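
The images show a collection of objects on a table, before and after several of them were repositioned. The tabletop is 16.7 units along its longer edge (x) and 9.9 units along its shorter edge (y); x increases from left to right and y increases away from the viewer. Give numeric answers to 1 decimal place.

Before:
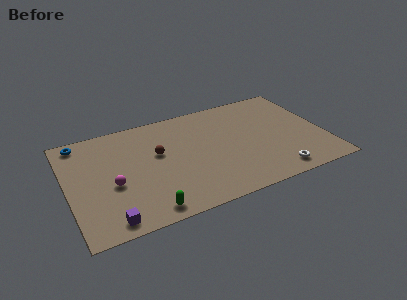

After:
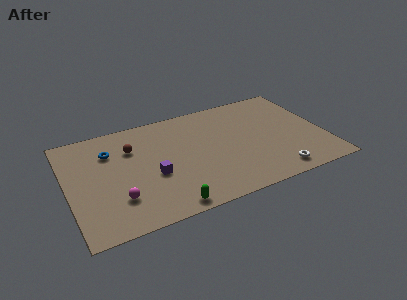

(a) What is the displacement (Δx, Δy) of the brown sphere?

(-1.6, 1.1)

The brown sphere was at about (5.9, 5.9) and moved to about (4.3, 7.0).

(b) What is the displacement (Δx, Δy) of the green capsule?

(1.3, -0.2)

The green capsule was at about (4.7, 1.1) and moved to about (6.0, 0.9).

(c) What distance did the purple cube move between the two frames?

4.2

From (2.3, 1.1) to (5.4, 4.0), the purple cube covered √(3.1² + 2.9²) ≈ 4.2 units.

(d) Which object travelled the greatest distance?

the purple cube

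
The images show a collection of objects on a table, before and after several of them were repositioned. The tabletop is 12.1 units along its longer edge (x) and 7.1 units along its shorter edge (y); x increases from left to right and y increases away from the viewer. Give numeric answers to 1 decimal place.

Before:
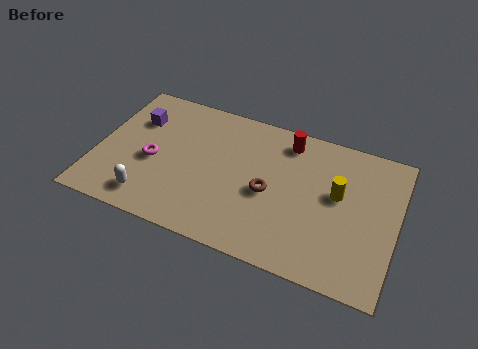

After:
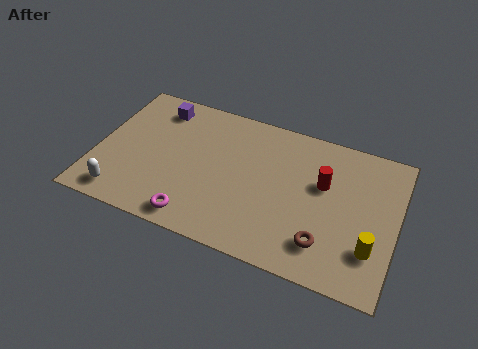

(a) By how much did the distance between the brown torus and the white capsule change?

+3.1

Before: roughly 5.0 units apart; after: 8.1. That's 3.1 units further apart.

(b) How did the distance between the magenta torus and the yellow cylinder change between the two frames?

-0.5

Before: roughly 7.5 units apart; after: 7.0. That's 0.5 units closer together.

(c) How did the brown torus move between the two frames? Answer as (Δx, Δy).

(2.4, -1.6)

The brown torus started near (7.0, 3.2) and ended near (9.4, 1.6).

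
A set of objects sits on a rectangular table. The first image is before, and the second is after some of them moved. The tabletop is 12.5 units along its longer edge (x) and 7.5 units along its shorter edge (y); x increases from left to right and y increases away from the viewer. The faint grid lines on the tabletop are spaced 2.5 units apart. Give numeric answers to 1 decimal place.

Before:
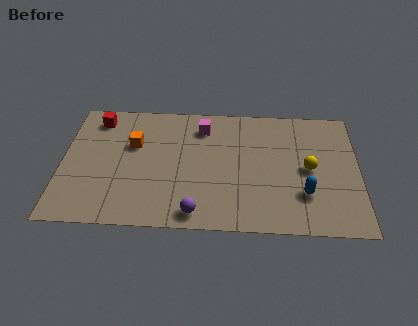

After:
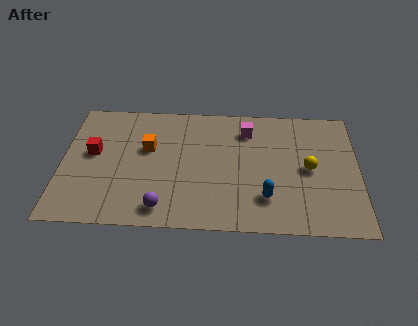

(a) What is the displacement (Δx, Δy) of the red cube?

(-0.1, -2.1)

The red cube started near (1.4, 6.3) and ended near (1.3, 4.2).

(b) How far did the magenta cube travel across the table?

1.9

The magenta cube was near (5.9, 6.0) before and (7.8, 5.9) after, so it travelled √(1.9² + 0.1²) ≈ 1.9 units.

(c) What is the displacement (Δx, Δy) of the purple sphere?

(-1.4, 0.2)

The purple sphere was at about (5.7, 0.9) and moved to about (4.3, 1.1).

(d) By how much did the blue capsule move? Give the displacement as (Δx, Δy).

(-1.6, -0.3)

The blue capsule started near (10.2, 2.2) and ended near (8.6, 1.9).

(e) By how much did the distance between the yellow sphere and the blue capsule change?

+1.0

The distance was about 1.5 in the first image and 2.5 in the second, so they moved 1.0 units further apart.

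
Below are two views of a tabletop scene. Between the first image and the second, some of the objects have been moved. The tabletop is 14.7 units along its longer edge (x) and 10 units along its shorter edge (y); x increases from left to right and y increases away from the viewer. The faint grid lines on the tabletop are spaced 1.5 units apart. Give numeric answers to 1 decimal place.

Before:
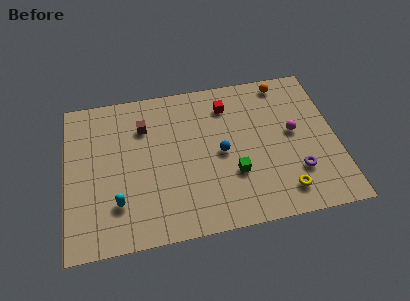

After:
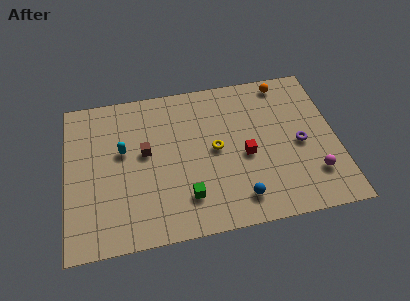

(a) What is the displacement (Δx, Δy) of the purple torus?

(0.3, 1.8)

From the two frames, the purple torus sits at roughly (12.4, 2.8) before and (12.7, 4.6) after.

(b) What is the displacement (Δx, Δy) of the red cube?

(0.8, -3.5)

The red cube started near (8.9, 7.9) and ended near (9.7, 4.4).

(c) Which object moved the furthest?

the yellow torus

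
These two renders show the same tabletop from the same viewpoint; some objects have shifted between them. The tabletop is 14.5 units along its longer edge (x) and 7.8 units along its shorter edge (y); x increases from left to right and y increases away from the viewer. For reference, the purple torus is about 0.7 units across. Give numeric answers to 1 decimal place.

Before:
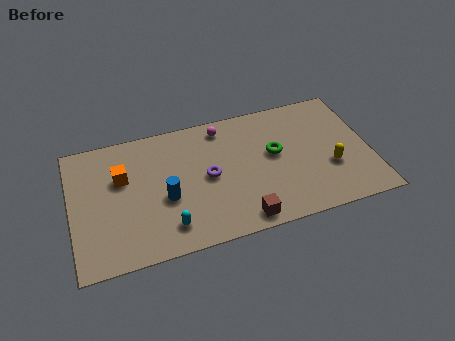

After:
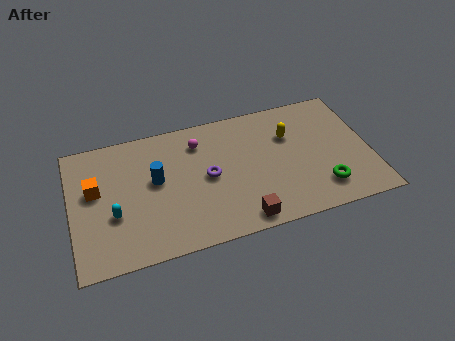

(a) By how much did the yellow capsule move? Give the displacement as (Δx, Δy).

(-1.8, 2.5)

The yellow capsule was at about (12.5, 2.8) and moved to about (10.7, 5.3).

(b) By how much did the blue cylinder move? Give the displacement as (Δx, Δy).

(-0.4, 1.2)

The blue cylinder was at about (4.5, 3.2) and moved to about (4.1, 4.4).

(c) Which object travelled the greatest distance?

the green torus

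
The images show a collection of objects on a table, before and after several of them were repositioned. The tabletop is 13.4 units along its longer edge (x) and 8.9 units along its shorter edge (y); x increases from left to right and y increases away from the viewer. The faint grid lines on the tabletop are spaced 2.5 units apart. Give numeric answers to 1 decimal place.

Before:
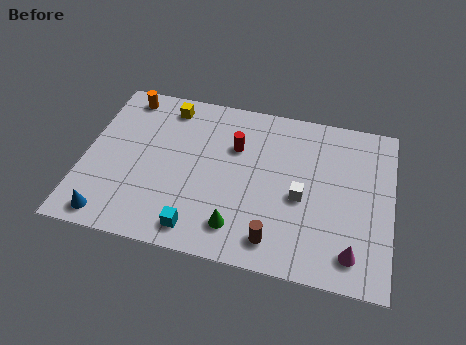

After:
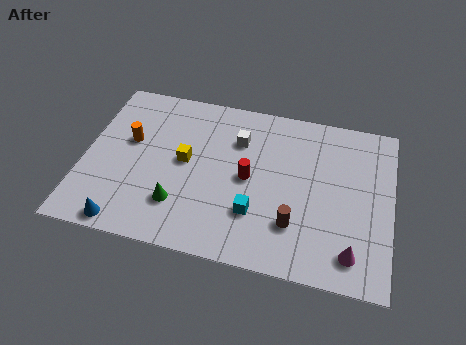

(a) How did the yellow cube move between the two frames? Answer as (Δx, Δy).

(1.0, -2.9)

The yellow cube was at about (3.4, 7.6) and moved to about (4.4, 4.7).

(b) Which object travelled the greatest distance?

the white cube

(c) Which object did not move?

the magenta cone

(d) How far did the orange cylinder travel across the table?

2.5

From (1.5, 7.8) to (1.9, 5.3), the orange cylinder covered √(0.4² + 2.5²) ≈ 2.5 units.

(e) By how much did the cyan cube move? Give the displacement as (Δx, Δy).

(2.4, 1.4)

The cyan cube started near (5.2, 1.2) and ended near (7.6, 2.6).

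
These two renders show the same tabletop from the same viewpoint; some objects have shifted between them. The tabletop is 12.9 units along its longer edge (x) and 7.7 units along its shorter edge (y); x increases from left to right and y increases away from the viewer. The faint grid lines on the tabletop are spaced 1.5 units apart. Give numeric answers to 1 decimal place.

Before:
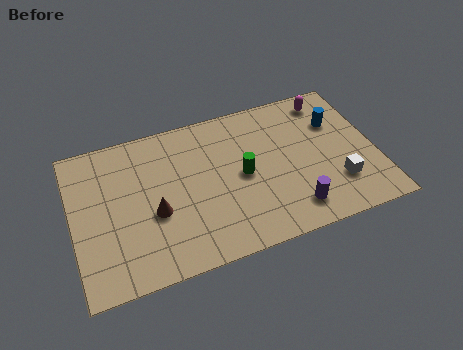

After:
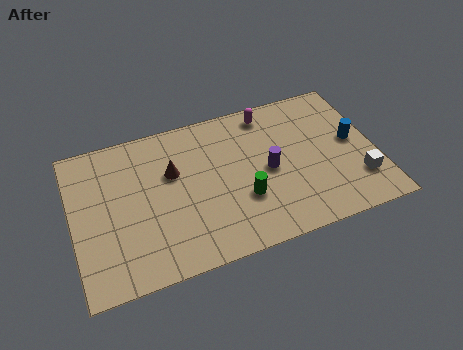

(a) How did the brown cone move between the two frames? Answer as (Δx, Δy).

(0.9, 1.8)

From the two frames, the brown cone sits at roughly (3.4, 3.1) before and (4.3, 4.9) after.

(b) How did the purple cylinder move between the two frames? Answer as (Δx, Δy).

(-0.8, 2.3)

From the two frames, the purple cylinder sits at roughly (9.1, 1.4) before and (8.3, 3.7) after.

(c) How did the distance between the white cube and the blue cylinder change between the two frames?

-1.1

They were about 3.2 units apart before and 2.1 after — 1.1 units closer together.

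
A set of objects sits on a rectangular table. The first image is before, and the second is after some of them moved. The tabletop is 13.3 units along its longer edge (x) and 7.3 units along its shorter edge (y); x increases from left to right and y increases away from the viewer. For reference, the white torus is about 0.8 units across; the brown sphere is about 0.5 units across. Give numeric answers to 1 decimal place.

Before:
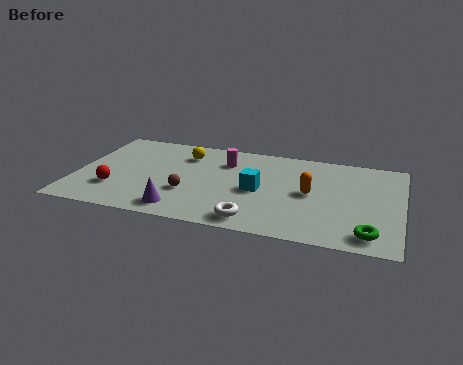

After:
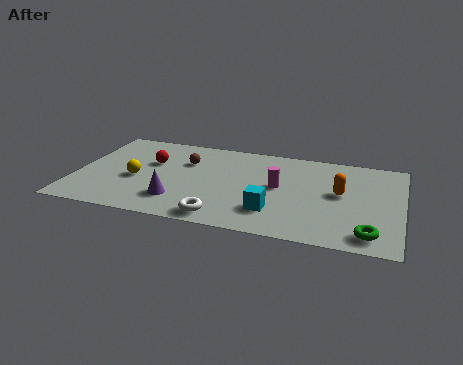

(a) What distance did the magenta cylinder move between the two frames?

2.7

From (6.0, 5.4) to (8.3, 3.9), the magenta cylinder covered √(2.3² + 1.5²) ≈ 2.7 units.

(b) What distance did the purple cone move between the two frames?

0.7

From (4.5, 1.1) to (4.3, 1.8), the purple cone covered √(0.2² + 0.7²) ≈ 0.7 units.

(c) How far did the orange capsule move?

1.2

The orange capsule moved from about (9.6, 3.7) to (10.8, 4.0), a distance of √(1.2² + 0.3²) ≈ 1.2.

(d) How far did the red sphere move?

2.8

The red sphere was near (1.7, 2.1) before and (3.0, 4.6) after, so it travelled √(1.3² + 2.5²) ≈ 2.8 units.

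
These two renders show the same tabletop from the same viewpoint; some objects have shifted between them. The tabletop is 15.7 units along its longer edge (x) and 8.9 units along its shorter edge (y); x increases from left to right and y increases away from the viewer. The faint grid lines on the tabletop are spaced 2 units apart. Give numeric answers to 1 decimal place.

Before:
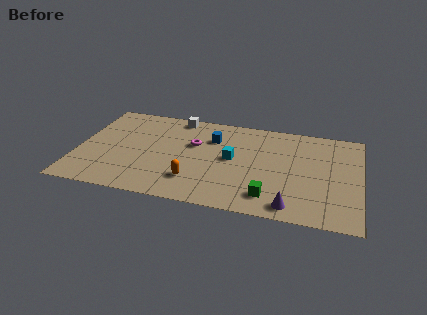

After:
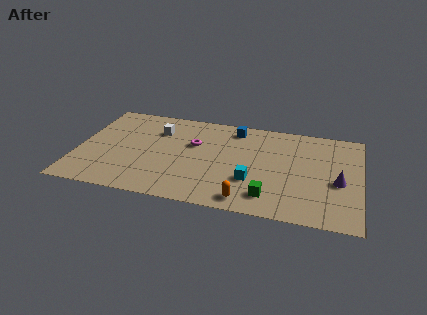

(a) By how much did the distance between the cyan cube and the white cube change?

+1.9

The distance was about 4.7 in the first image and 6.6 in the second, so they moved 1.9 units further apart.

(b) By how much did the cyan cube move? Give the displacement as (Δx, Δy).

(1.2, -1.8)

The cyan cube was at about (8.6, 4.7) and moved to about (9.8, 2.9).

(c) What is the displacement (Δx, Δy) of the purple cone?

(2.5, 2.7)

From the two frames, the purple cone sits at roughly (12.0, 1.1) before and (14.5, 3.8) after.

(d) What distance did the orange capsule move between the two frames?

3.2

The orange capsule moved from about (6.6, 2.2) to (9.6, 1.1), a distance of √(3.0² + 1.1²) ≈ 3.2.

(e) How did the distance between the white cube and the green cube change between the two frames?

-0.3

Before: roughly 8.4 units apart; after: 8.1. That's 0.3 units closer together.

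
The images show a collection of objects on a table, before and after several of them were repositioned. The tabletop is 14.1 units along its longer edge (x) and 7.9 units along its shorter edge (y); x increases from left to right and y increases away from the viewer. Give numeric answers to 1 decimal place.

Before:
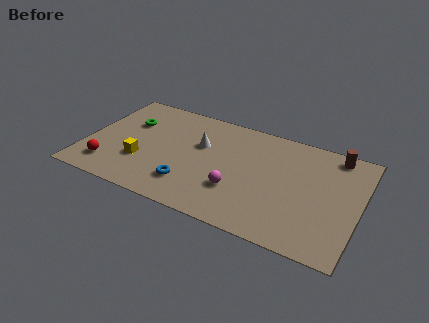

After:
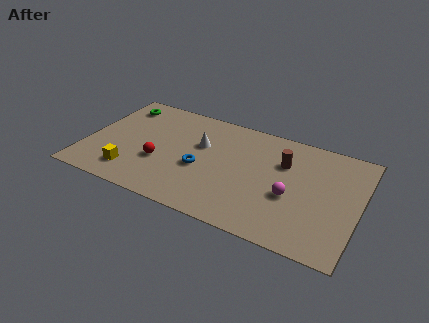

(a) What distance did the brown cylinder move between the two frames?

3.0

The brown cylinder moved from about (12.6, 7.0) to (10.1, 5.4), a distance of √(2.5² + 1.6²) ≈ 3.0.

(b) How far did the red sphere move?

2.8

The red sphere was near (1.4, 1.6) before and (3.9, 2.9) after, so it travelled √(2.5² + 1.3²) ≈ 2.8 units.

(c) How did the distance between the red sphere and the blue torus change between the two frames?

-2.1

Before: roughly 4.2 units apart; after: 2.1. That's 2.1 units closer together.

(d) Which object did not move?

the white cone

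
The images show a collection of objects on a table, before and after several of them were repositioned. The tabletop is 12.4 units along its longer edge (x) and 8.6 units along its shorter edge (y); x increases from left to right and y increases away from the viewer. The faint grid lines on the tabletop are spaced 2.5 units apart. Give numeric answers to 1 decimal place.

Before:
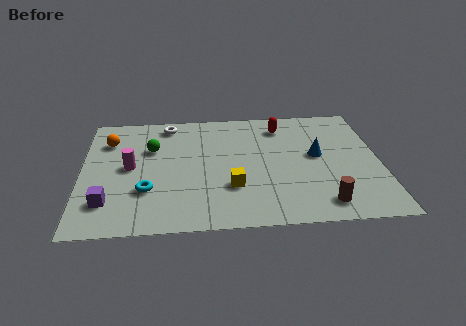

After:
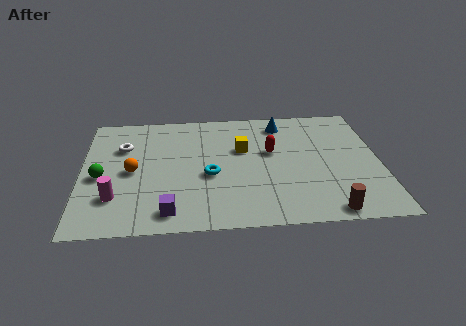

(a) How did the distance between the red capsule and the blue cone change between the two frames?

-0.5

The distance was about 2.7 in the first image and 2.2 in the second, so they moved 0.5 units closer together.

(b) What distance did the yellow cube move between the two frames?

2.7

The yellow cube moved from about (6.2, 2.7) to (6.7, 5.4), a distance of √(0.5² + 2.7²) ≈ 2.7.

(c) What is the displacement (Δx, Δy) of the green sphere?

(-2.1, -1.9)

The green sphere started near (2.9, 5.7) and ended near (0.8, 3.8).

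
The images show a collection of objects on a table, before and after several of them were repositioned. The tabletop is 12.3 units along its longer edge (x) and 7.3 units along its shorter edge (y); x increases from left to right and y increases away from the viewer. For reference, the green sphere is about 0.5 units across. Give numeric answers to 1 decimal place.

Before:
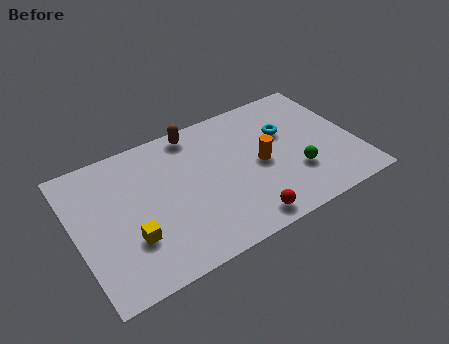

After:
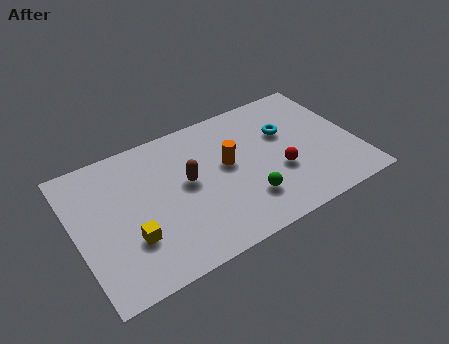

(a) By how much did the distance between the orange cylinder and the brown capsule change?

-2.1

The distance was about 3.9 in the first image and 1.8 in the second, so they moved 2.1 units closer together.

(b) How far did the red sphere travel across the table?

2.6

From (6.9, 0.9) to (8.8, 2.7), the red sphere covered √(1.9² + 1.8²) ≈ 2.6 units.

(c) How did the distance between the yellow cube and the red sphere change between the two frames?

+1.7

The distance was about 4.9 in the first image and 6.6 in the second, so they moved 1.7 units further apart.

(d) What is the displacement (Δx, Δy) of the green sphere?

(-2.3, -0.4)

The green sphere started near (9.5, 2.3) and ended near (7.2, 1.9).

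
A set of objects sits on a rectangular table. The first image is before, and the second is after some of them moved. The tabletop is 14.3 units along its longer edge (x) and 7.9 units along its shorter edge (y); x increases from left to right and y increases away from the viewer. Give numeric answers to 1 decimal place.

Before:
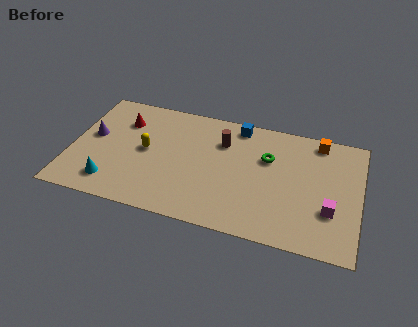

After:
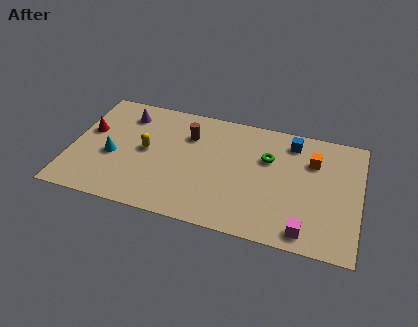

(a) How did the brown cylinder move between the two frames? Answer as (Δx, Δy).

(-1.7, 0.0)

The brown cylinder was at about (7.4, 5.7) and moved to about (5.7, 5.7).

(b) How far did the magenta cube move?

1.9

The magenta cube moved from about (12.9, 2.6) to (11.8, 1.0), a distance of √(1.1² + 1.6²) ≈ 1.9.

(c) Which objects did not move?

the green torus and the yellow capsule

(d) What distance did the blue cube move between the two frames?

2.7

The blue cube was near (8.1, 7.0) before and (10.8, 6.6) after, so it travelled √(2.7² + 0.4²) ≈ 2.7 units.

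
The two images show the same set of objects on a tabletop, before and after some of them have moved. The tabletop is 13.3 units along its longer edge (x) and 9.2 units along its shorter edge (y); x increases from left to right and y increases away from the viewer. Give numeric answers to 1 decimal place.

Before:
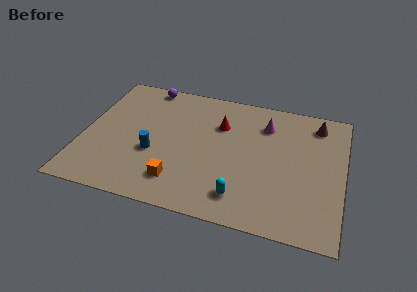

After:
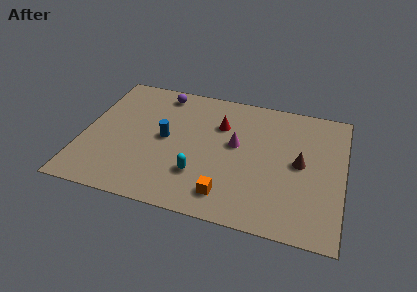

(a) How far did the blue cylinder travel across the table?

1.3

From (3.7, 3.5) to (4.2, 4.7), the blue cylinder covered √(0.5² + 1.2²) ≈ 1.3 units.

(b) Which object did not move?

the red cone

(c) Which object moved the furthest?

the brown cone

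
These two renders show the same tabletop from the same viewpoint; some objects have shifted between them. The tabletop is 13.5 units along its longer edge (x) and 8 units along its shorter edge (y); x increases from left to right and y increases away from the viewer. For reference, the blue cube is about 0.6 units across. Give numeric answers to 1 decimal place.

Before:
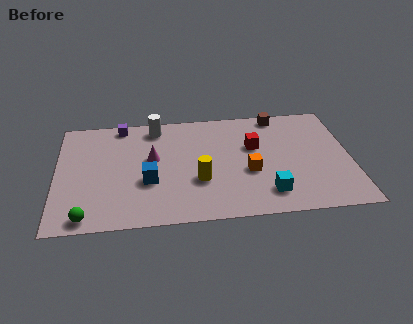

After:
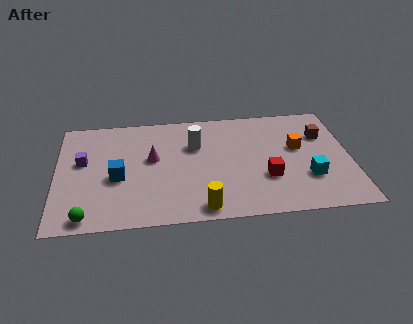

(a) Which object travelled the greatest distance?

the purple cube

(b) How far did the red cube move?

2.4

The red cube moved from about (9.1, 5.0) to (9.6, 2.7), a distance of √(0.5² + 2.3²) ≈ 2.4.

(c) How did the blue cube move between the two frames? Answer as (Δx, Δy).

(-1.4, 0.4)

The blue cube was at about (4.2, 3.0) and moved to about (2.8, 3.4).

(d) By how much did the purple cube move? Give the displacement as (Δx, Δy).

(-1.8, -2.5)

The purple cube was at about (3.0, 7.2) and moved to about (1.2, 4.7).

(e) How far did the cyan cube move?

2.1

The cyan cube was near (9.6, 1.6) before and (11.5, 2.5) after, so it travelled √(1.9² + 0.9²) ≈ 2.1 units.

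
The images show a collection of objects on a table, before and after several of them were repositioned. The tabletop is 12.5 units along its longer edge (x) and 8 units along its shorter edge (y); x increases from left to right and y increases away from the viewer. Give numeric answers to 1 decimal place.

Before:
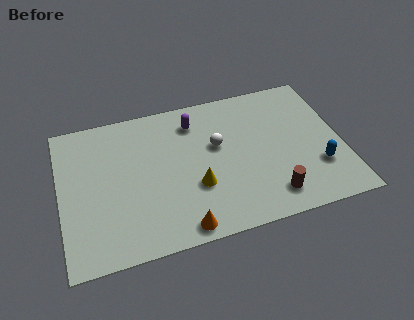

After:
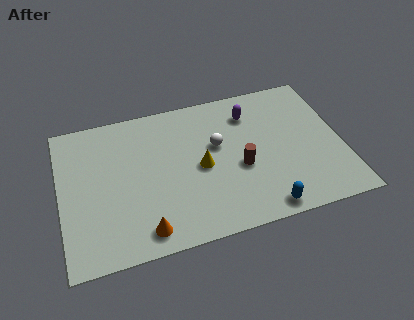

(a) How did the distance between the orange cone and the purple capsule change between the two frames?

+1.5

Before: roughly 5.7 units apart; after: 7.2. That's 1.5 units further apart.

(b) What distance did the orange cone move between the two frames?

1.6

The orange cone moved from about (5.1, 0.8) to (3.5, 1.1), a distance of √(1.6² + 0.3²) ≈ 1.6.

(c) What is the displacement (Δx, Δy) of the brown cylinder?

(-1.2, 1.9)

From the two frames, the brown cylinder sits at roughly (9.1, 1.4) before and (7.9, 3.3) after.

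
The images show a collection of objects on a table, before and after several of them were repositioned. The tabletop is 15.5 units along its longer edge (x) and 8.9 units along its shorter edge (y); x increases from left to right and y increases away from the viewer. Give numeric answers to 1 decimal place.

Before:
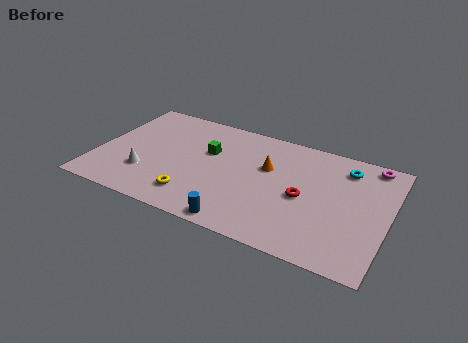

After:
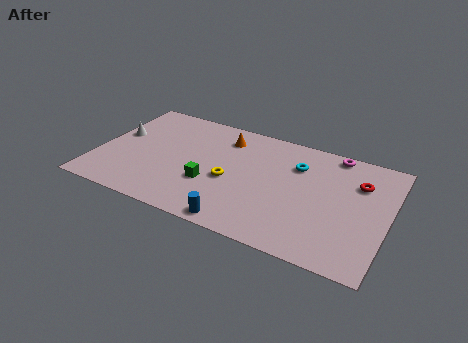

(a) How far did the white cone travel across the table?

3.2

The white cone moved from about (2.8, 2.6) to (0.9, 5.2), a distance of √(1.9² + 2.6²) ≈ 3.2.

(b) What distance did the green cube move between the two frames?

2.5

The green cube was near (5.8, 5.6) before and (6.2, 3.1) after, so it travelled √(0.4² + 2.5²) ≈ 2.5 units.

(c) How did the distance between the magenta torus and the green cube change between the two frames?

-0.9

They were about 8.8 units apart before and 7.9 after — 0.9 units closer together.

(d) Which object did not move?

the blue cylinder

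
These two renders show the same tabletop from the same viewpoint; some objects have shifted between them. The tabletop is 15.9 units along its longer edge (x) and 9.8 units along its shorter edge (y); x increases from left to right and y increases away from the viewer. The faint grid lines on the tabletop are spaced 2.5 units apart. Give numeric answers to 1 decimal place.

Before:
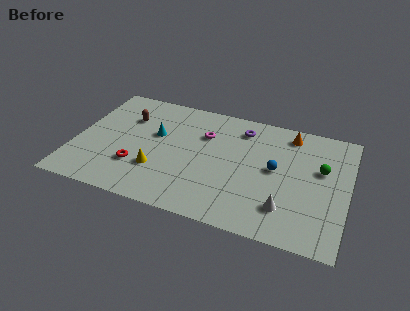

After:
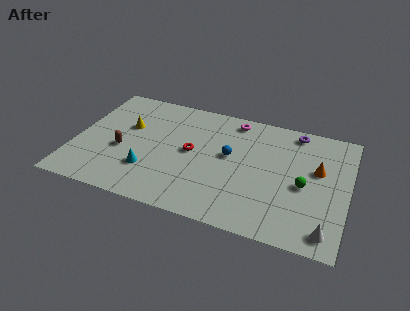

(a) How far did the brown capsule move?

2.9

The brown capsule moved from about (2.8, 6.9) to (2.8, 4.0), a distance of √(0.0² + 2.9²) ≈ 2.9.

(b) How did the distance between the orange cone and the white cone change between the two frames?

-1.4

Before: roughly 6.1 units apart; after: 4.7. That's 1.4 units closer together.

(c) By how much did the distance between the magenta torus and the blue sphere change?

-1.5

The distance was about 4.6 in the first image and 3.1 in the second, so they moved 1.5 units closer together.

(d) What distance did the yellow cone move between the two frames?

3.7

The yellow cone moved from about (5.0, 3.0) to (2.9, 6.1), a distance of √(2.1² + 3.1²) ≈ 3.7.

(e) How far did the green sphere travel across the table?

1.8

The green sphere moved from about (14.3, 6.0) to (13.4, 4.4), a distance of √(0.9² + 1.6²) ≈ 1.8.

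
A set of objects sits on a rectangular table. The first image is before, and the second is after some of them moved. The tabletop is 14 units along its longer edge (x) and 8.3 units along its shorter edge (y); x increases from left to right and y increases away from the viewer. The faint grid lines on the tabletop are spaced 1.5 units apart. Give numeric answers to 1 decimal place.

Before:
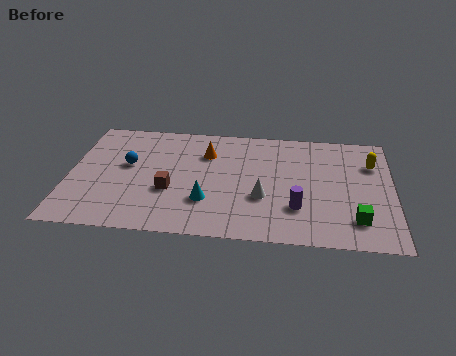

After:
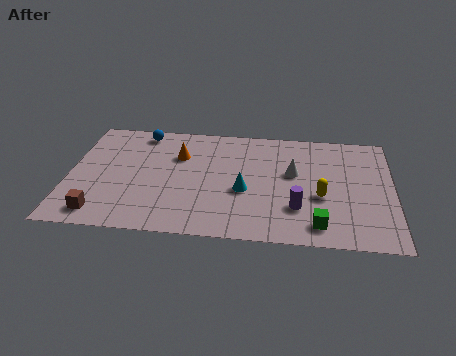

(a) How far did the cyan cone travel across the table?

1.8

The cyan cone was near (6.0, 2.5) before and (7.6, 3.4) after, so it travelled √(1.6² + 0.9²) ≈ 1.8 units.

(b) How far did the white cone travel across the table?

2.3

From (8.4, 3.0) to (9.7, 4.9), the white cone covered √(1.3² + 1.9²) ≈ 2.3 units.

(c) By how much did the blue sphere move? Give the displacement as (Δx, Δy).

(0.5, 2.5)

The blue sphere was at about (2.5, 4.8) and moved to about (3.0, 7.3).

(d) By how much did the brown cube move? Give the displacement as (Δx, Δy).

(-2.9, -1.9)

The brown cube started near (4.4, 3.1) and ended near (1.5, 1.2).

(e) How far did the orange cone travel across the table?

1.2

From (5.9, 6.0) to (4.7, 5.7), the orange cone covered √(1.2² + 0.3²) ≈ 1.2 units.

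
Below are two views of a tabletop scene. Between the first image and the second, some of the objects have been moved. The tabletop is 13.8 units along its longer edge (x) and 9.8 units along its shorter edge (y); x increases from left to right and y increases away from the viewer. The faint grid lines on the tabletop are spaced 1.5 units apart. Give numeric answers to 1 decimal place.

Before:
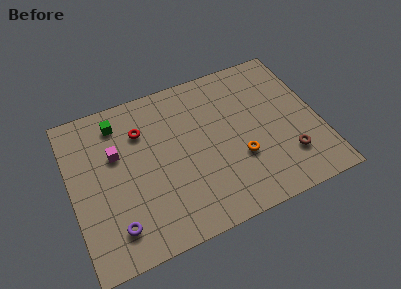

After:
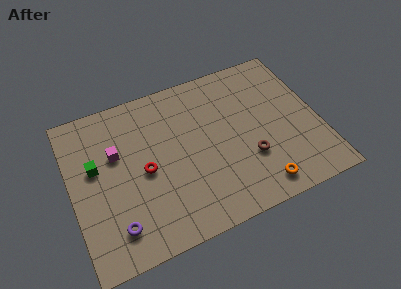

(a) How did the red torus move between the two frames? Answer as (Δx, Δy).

(-0.1, -2.5)

The red torus was at about (4.1, 7.1) and moved to about (4.0, 4.6).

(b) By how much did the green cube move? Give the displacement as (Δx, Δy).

(-1.5, -2.3)

The green cube was at about (2.9, 8.1) and moved to about (1.4, 5.8).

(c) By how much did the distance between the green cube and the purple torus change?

-2.3

The distance was about 6.3 in the first image and 4.0 in the second, so they moved 2.3 units closer together.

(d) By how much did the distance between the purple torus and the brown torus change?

-2.0

Before: roughly 9.7 units apart; after: 7.7. That's 2.0 units closer together.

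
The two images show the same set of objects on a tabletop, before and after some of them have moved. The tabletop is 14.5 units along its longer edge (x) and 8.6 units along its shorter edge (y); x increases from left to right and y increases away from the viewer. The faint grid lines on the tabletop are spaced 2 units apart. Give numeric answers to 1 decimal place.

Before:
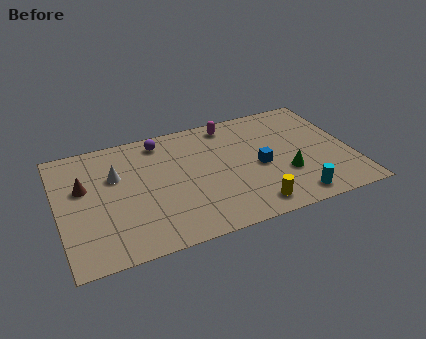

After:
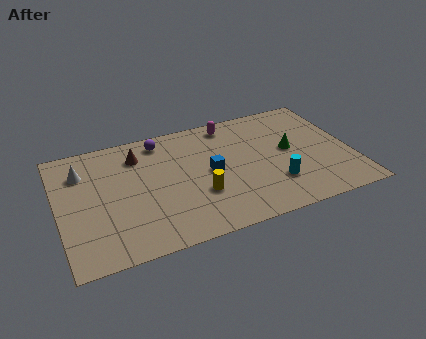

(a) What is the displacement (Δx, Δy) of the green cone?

(0.4, 1.7)

The green cone was at about (11.1, 2.9) and moved to about (11.5, 4.6).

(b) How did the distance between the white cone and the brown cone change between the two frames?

+1.2

The distance was about 1.6 in the first image and 2.8 in the second, so they moved 1.2 units further apart.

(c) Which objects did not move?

the magenta capsule and the purple sphere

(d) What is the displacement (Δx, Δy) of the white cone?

(-1.6, 0.8)

The white cone started near (2.9, 5.6) and ended near (1.3, 6.4).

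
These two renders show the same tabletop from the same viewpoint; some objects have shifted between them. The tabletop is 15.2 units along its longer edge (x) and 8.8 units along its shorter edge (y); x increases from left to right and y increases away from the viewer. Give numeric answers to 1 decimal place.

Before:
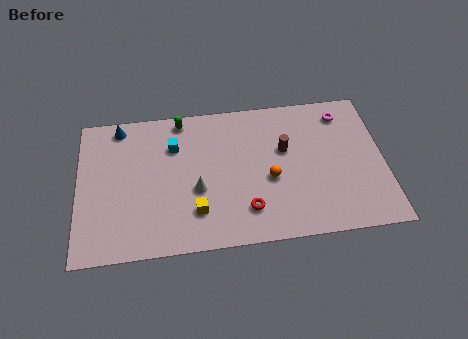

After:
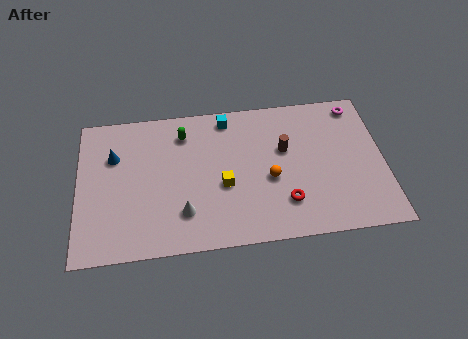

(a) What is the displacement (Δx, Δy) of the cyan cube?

(2.7, 1.4)

From the two frames, the cyan cube sits at roughly (4.8, 6.3) before and (7.5, 7.7) after.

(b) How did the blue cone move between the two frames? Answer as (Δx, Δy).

(-0.3, -1.8)

The blue cone started near (2.1, 7.8) and ended near (1.8, 6.0).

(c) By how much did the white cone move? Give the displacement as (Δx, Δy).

(-0.7, -1.3)

From the two frames, the white cone sits at roughly (5.9, 3.5) before and (5.2, 2.2) after.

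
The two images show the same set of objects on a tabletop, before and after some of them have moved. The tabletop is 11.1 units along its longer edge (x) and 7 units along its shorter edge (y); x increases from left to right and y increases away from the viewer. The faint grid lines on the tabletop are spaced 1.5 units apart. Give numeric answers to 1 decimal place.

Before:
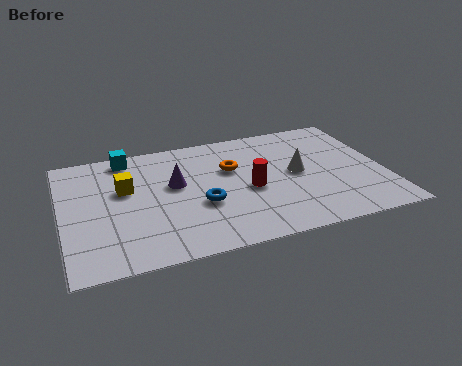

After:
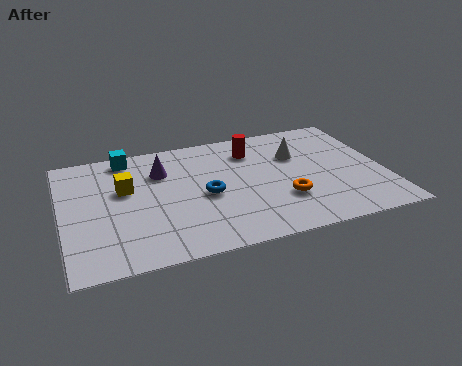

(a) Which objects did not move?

the yellow cube and the cyan cube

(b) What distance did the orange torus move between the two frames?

2.8

From (5.9, 4.5) to (7.5, 2.2), the orange torus covered √(1.6² + 2.3²) ≈ 2.8 units.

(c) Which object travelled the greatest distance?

the orange torus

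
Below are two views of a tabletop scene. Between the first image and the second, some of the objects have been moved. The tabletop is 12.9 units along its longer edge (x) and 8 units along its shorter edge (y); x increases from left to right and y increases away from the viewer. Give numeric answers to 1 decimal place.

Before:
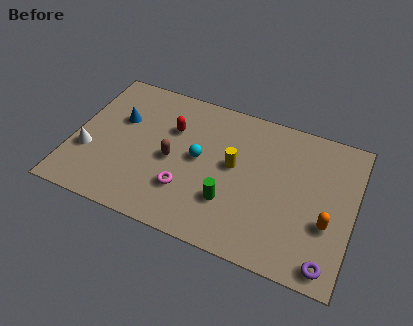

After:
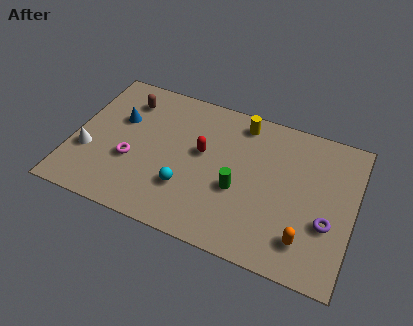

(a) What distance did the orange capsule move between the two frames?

1.5

The orange capsule moved from about (11.8, 2.9) to (10.9, 1.7), a distance of √(0.9² + 1.2²) ≈ 1.5.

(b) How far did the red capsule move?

1.7

From (4.4, 5.4) to (5.9, 4.6), the red capsule covered √(1.5² + 0.8²) ≈ 1.7 units.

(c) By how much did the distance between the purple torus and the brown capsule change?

+2.3

Before: roughly 7.9 units apart; after: 10.2. That's 2.3 units further apart.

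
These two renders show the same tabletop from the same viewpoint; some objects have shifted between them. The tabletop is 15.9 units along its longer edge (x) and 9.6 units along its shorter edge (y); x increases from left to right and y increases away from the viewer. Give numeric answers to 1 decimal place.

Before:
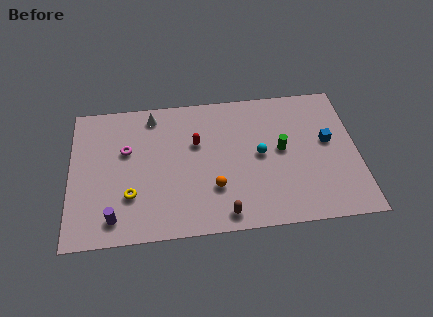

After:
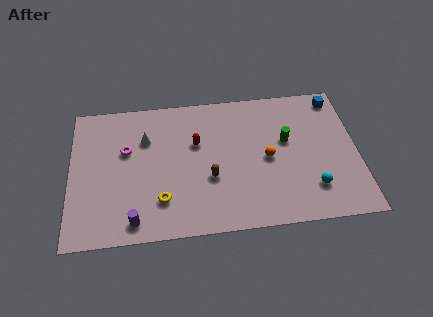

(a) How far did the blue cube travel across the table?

3.1

From (14.3, 5.4) to (14.9, 8.4), the blue cube covered √(0.6² + 3.0²) ≈ 3.1 units.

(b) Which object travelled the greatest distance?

the cyan sphere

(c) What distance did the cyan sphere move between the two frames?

3.8

The cyan sphere moved from about (10.5, 4.9) to (13.3, 2.3), a distance of √(2.8² + 2.6²) ≈ 3.8.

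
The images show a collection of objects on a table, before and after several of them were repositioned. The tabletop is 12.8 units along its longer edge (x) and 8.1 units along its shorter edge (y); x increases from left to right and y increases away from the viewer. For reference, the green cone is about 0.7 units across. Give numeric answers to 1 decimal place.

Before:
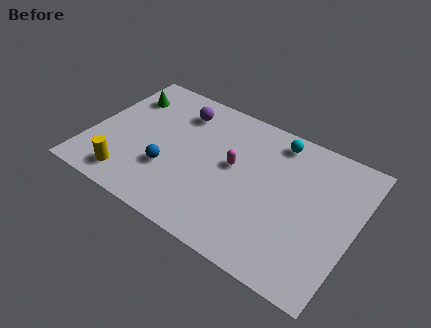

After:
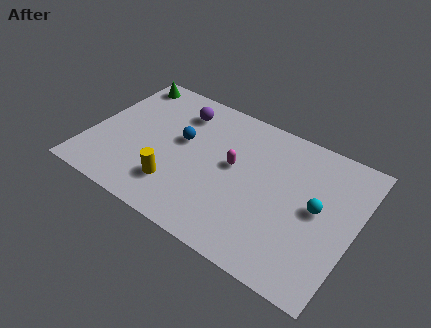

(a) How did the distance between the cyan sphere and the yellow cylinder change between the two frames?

-1.6

Before: roughly 8.5 units apart; after: 6.9. That's 1.6 units closer together.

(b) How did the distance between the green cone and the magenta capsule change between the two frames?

+0.5

They were about 5.9 units apart before and 6.4 after — 0.5 units further apart.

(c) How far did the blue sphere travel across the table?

2.0

The blue sphere moved from about (4.0, 2.7) to (4.3, 4.7), a distance of √(0.3² + 2.0²) ≈ 2.0.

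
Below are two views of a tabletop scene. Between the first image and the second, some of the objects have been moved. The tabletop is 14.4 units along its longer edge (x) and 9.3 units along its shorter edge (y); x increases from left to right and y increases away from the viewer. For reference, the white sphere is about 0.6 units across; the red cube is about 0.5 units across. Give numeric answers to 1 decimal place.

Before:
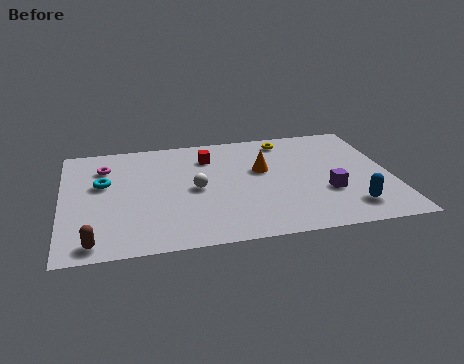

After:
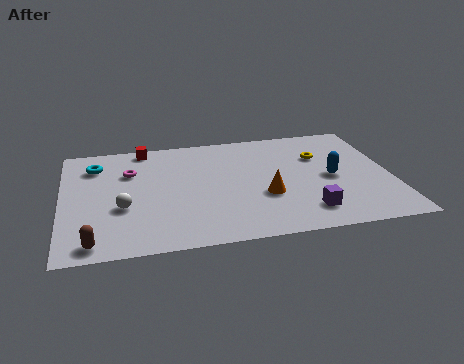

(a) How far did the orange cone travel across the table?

2.2

From (8.8, 5.6) to (8.8, 3.4), the orange cone covered √(0.0² + 2.2²) ≈ 2.2 units.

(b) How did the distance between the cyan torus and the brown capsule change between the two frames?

+1.6

They were about 4.6 units apart before and 6.2 after — 1.6 units further apart.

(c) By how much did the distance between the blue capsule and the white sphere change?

+2.1

They were about 7.1 units apart before and 9.2 after — 2.1 units further apart.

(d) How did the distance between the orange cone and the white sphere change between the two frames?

+3.0

They were about 3.2 units apart before and 6.2 after — 3.0 units further apart.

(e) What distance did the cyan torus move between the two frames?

1.6

The cyan torus was near (1.8, 5.6) before and (1.5, 7.2) after, so it travelled √(0.3² + 1.6²) ≈ 1.6 units.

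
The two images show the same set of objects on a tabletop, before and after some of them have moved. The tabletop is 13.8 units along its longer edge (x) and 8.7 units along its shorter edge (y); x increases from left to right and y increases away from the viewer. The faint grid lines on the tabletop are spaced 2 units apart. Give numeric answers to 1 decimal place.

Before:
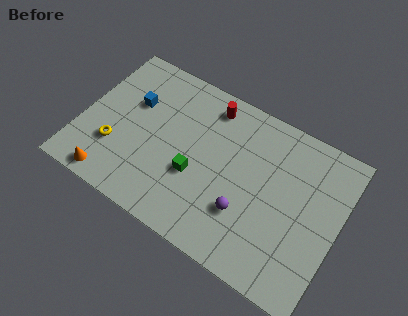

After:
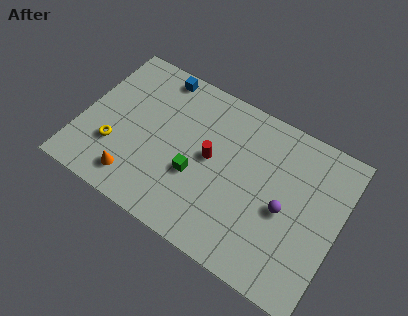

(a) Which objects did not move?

the yellow torus and the green cube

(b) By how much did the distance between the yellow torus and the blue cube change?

+2.4

Before: roughly 2.9 units apart; after: 5.3. That's 2.4 units further apart.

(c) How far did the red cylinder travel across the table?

2.8

The red cylinder moved from about (6.4, 7.4) to (6.9, 4.6), a distance of √(0.5² + 2.8²) ≈ 2.8.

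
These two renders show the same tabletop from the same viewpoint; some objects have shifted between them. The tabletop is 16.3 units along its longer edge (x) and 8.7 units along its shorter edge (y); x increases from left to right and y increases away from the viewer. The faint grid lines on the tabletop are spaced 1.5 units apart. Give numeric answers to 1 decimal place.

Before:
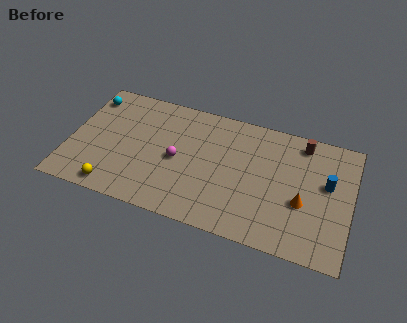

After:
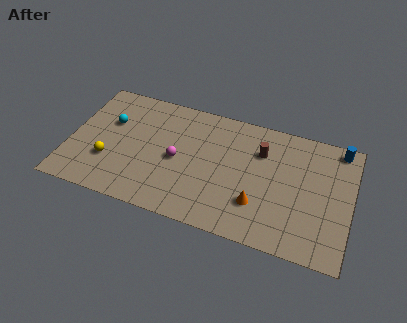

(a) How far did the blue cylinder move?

2.7

The blue cylinder moved from about (14.9, 5.1) to (15.4, 7.8), a distance of √(0.5² + 2.7²) ≈ 2.7.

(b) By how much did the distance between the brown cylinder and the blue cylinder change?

+1.8

They were about 2.9 units apart before and 4.7 after — 1.8 units further apart.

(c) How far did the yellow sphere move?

1.9

From (2.9, 1.0) to (2.4, 2.8), the yellow sphere covered √(0.5² + 1.8²) ≈ 1.9 units.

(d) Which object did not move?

the magenta sphere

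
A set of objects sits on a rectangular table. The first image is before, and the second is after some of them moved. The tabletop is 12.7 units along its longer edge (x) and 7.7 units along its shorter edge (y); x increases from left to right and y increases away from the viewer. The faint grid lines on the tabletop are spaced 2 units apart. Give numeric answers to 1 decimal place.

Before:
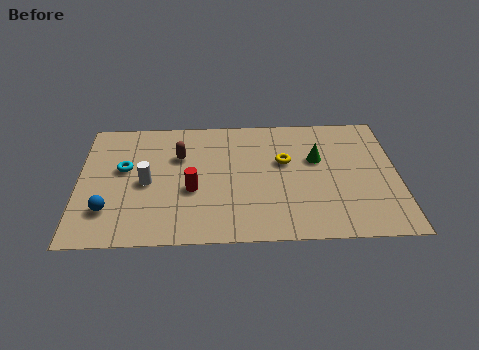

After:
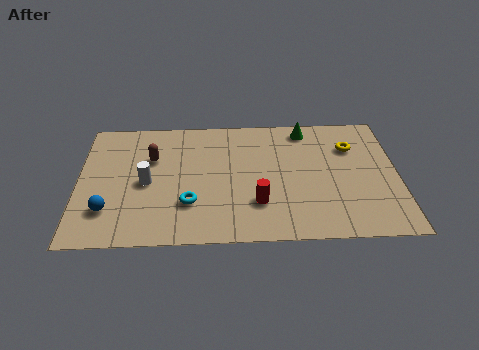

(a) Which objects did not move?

the white cylinder and the blue sphere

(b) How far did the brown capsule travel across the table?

1.1

The brown capsule was near (4.0, 5.2) before and (2.9, 5.1) after, so it travelled √(1.1² + 0.1²) ≈ 1.1 units.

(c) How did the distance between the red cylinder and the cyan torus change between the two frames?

-0.3

Before: roughly 3.0 units apart; after: 2.7. That's 0.3 units closer together.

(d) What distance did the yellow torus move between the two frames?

2.8

The yellow torus was near (8.2, 4.7) before and (10.9, 5.5) after, so it travelled √(2.7² + 0.8²) ≈ 2.8 units.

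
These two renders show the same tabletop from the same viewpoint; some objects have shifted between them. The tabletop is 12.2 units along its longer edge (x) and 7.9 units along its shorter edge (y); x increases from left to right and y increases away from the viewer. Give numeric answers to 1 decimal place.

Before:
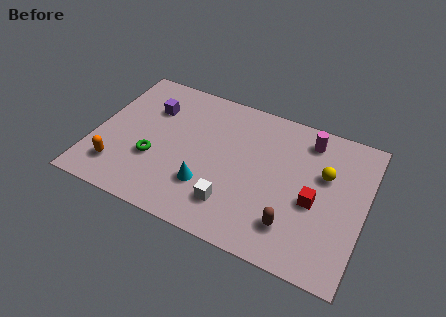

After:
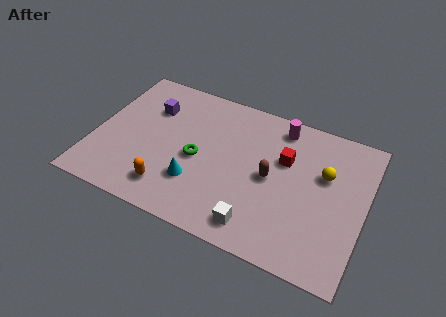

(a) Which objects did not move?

the yellow sphere and the purple cube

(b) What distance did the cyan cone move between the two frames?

0.5

The cyan cone moved from about (5.3, 2.3) to (4.8, 2.3), a distance of √(0.5² + 0.0²) ≈ 0.5.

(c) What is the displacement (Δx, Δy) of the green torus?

(1.9, 0.8)

From the two frames, the green torus sits at roughly (2.8, 2.8) before and (4.7, 3.6) after.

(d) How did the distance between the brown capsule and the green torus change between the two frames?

-3.2

The distance was about 6.5 in the first image and 3.3 in the second, so they moved 3.2 units closer together.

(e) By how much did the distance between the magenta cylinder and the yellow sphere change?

+1.0

They were about 1.8 units apart before and 2.8 after — 1.0 units further apart.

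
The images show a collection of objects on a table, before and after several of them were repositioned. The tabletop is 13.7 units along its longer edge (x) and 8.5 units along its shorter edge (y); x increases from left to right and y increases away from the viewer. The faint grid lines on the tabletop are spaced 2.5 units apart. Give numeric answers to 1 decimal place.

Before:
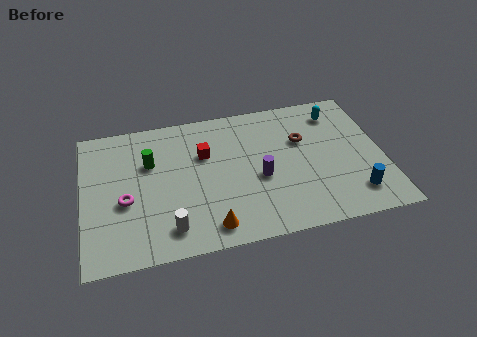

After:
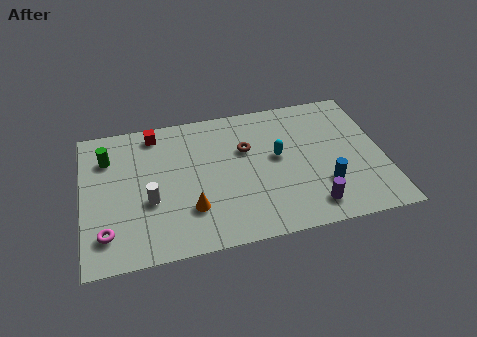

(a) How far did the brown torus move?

2.6

The brown torus moved from about (10.1, 5.5) to (7.5, 5.5), a distance of √(2.6² + 0.0²) ≈ 2.6.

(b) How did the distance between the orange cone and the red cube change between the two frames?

+0.8

The distance was about 4.4 in the first image and 5.2 in the second, so they moved 0.8 units further apart.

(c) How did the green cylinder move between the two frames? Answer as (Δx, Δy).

(-1.9, 0.7)

The green cylinder was at about (3.1, 5.6) and moved to about (1.2, 6.3).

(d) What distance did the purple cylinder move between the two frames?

3.1

The purple cylinder was near (8.0, 3.6) before and (10.2, 1.4) after, so it travelled √(2.2² + 2.2²) ≈ 3.1 units.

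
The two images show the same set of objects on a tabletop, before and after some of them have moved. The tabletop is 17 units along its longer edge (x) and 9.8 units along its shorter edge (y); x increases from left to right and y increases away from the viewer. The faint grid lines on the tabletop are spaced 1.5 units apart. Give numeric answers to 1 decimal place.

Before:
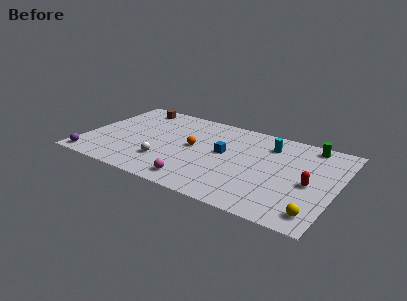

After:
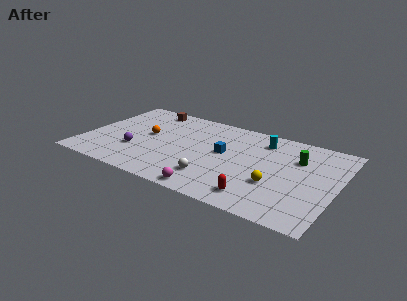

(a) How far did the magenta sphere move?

1.2

The magenta sphere was near (8.1, 1.4) before and (9.2, 0.9) after, so it travelled √(1.1² + 0.5²) ≈ 1.2 units.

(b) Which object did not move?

the blue cube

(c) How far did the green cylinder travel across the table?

2.0

The green cylinder moved from about (14.8, 8.7) to (14.2, 6.8), a distance of √(0.6² + 1.9²) ≈ 2.0.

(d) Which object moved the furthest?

the red capsule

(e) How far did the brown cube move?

1.0

The brown cube was near (2.6, 8.5) before and (3.6, 8.6) after, so it travelled √(1.0² + 0.1²) ≈ 1.0 units.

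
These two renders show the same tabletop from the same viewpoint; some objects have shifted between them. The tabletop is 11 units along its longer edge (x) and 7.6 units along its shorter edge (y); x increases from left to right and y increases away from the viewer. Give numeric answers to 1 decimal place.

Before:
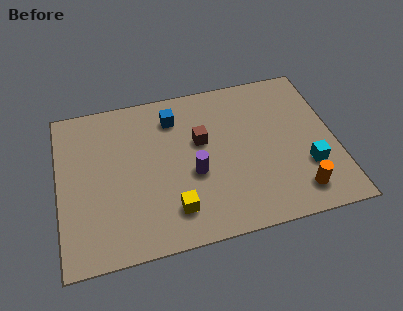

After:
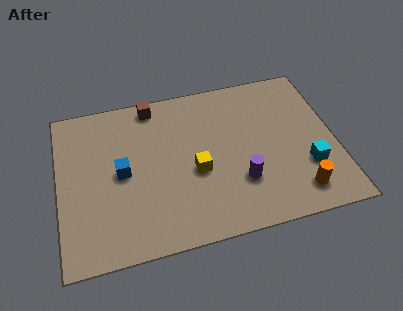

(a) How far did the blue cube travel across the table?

3.1

The blue cube moved from about (4.7, 6.0) to (2.5, 3.8), a distance of √(2.2² + 2.2²) ≈ 3.1.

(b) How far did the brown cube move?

2.8

From (5.7, 4.6) to (3.9, 6.8), the brown cube covered √(1.8² + 2.2²) ≈ 2.8 units.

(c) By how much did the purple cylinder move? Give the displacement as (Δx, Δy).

(1.8, -0.8)

From the two frames, the purple cylinder sits at roughly (5.3, 3.1) before and (7.1, 2.3) after.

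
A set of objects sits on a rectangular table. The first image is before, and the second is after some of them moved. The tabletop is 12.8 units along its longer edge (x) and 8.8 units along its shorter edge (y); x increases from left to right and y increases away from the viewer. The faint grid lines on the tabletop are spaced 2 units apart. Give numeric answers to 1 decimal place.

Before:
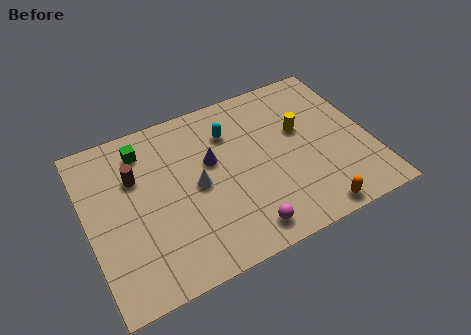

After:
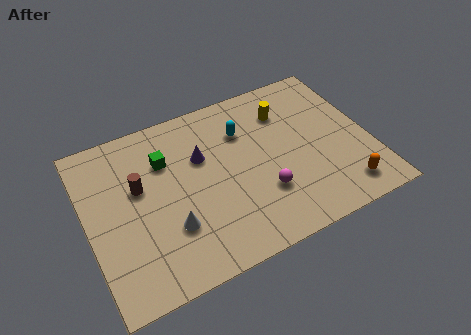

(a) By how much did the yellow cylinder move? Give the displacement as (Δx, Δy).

(-0.5, 1.3)

The yellow cylinder started near (9.8, 5.3) and ended near (9.3, 6.6).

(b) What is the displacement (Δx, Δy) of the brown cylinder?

(0.1, -0.6)

The brown cylinder was at about (2.3, 5.9) and moved to about (2.4, 5.3).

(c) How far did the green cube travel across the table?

1.3

The green cube was near (2.8, 7.2) before and (3.7, 6.2) after, so it travelled √(0.9² + 1.0²) ≈ 1.3 units.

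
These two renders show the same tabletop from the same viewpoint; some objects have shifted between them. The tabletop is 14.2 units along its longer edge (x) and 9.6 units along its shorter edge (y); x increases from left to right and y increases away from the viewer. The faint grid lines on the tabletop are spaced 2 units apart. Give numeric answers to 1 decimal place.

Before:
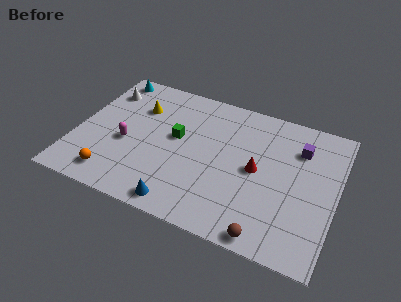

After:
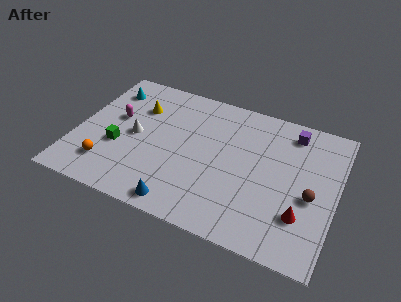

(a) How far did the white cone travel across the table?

3.4

From (1.1, 7.4) to (3.2, 4.7), the white cone covered √(2.1² + 2.7²) ≈ 3.4 units.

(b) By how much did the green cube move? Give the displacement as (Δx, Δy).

(-3.0, -1.8)

The green cube started near (5.4, 5.4) and ended near (2.4, 3.6).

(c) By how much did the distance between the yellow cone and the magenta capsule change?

-1.2

They were about 2.8 units apart before and 1.6 after — 1.2 units closer together.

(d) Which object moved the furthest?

the brown sphere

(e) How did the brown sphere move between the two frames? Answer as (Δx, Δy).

(2.0, 3.3)

From the two frames, the brown sphere sits at roughly (10.9, 0.8) before and (12.9, 4.1) after.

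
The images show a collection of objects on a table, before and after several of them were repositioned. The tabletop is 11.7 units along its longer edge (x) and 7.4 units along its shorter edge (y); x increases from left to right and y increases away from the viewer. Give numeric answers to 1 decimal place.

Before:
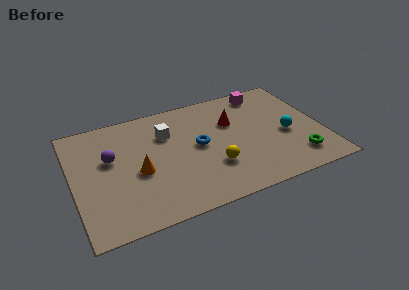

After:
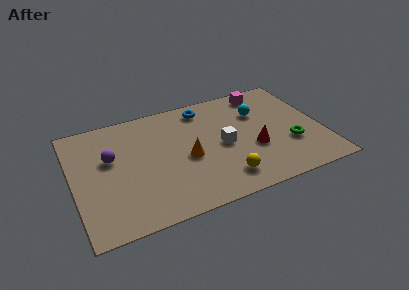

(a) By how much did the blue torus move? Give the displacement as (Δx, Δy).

(0.5, 2.4)

From the two frames, the blue torus sits at roughly (5.9, 3.9) before and (6.4, 6.3) after.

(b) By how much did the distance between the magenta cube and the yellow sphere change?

+0.6

Before: roughly 5.0 units apart; after: 5.6. That's 0.6 units further apart.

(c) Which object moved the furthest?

the white cube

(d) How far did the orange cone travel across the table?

2.3

The orange cone moved from about (3.0, 3.2) to (5.3, 3.3), a distance of √(2.3² + 0.1²) ≈ 2.3.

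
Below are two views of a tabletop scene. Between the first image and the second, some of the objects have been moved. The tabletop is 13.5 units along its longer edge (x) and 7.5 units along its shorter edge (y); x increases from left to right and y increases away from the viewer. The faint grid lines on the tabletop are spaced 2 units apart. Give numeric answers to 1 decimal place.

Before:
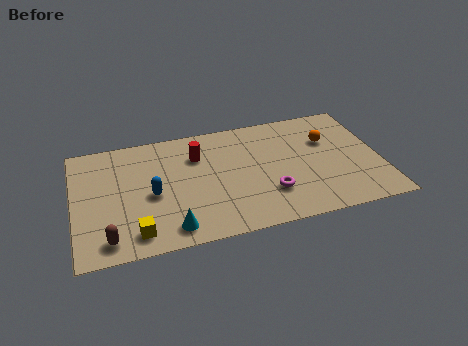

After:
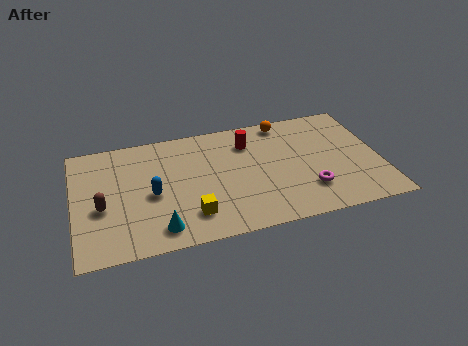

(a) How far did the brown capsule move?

2.0

The brown capsule moved from about (1.4, 1.1) to (1.2, 3.1), a distance of √(0.2² + 2.0²) ≈ 2.0.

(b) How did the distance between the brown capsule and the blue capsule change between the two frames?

-0.8

Before: roughly 3.0 units apart; after: 2.2. That's 0.8 units closer together.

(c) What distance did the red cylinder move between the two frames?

2.3

From (5.5, 5.4) to (7.8, 5.7), the red cylinder covered √(2.3² + 0.3²) ≈ 2.3 units.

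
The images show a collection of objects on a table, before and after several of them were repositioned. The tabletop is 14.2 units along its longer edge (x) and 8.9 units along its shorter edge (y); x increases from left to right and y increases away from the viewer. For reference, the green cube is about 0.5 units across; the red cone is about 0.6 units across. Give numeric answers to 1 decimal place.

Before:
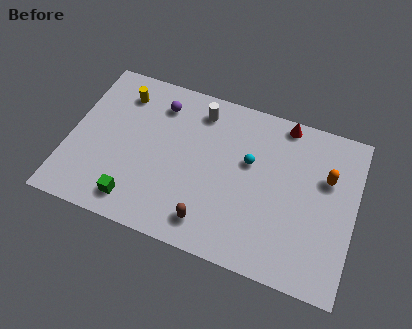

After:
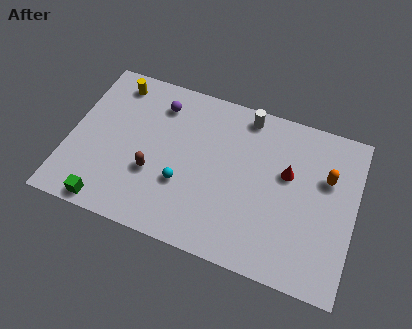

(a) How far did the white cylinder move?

2.4

From (6.2, 7.4) to (8.5, 7.9), the white cylinder covered √(2.3² + 0.5²) ≈ 2.4 units.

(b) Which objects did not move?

the orange capsule and the purple sphere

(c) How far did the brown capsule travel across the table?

3.4

The brown capsule was near (7.3, 1.5) before and (4.3, 3.2) after, so it travelled √(3.0² + 1.7²) ≈ 3.4 units.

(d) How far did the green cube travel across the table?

1.4

The green cube moved from about (3.6, 1.4) to (2.3, 0.8), a distance of √(1.3² + 0.6²) ≈ 1.4.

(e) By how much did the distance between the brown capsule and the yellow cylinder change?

-2.5

They were about 7.5 units apart before and 5.0 after — 2.5 units closer together.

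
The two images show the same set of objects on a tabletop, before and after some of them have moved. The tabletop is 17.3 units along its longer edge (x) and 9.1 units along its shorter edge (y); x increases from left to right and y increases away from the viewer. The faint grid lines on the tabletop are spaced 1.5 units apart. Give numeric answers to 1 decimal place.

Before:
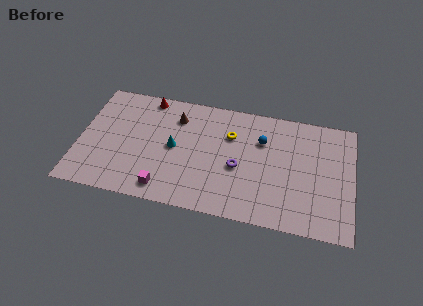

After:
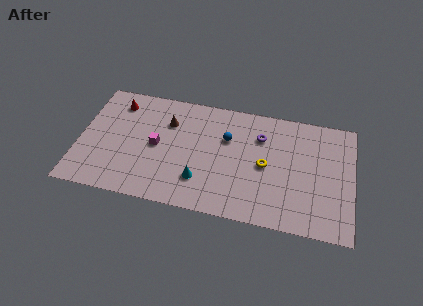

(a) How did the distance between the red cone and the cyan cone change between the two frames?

+3.4

Before: roughly 4.1 units apart; after: 7.5. That's 3.4 units further apart.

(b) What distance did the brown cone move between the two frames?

0.7

The brown cone moved from about (6.0, 7.0) to (5.5, 6.5), a distance of √(0.5² + 0.5²) ≈ 0.7.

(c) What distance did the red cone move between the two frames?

2.1

The red cone moved from about (4.1, 8.2) to (2.2, 7.4), a distance of √(1.9² + 0.8²) ≈ 2.1.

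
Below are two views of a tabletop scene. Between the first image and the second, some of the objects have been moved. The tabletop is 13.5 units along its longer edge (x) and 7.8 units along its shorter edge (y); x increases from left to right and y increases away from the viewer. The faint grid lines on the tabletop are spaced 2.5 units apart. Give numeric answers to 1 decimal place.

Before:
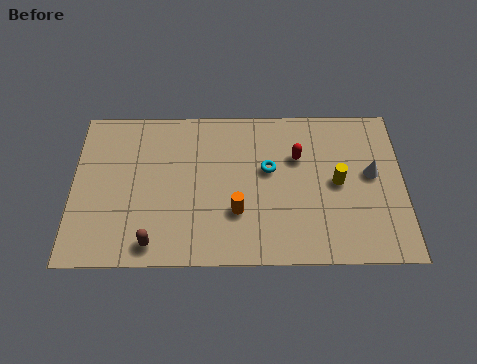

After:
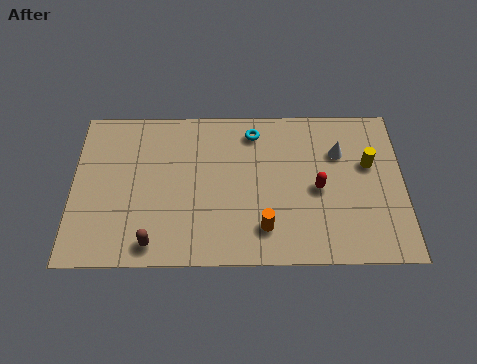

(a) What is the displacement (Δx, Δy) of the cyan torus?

(-0.6, 1.9)

The cyan torus was at about (8.0, 4.6) and moved to about (7.4, 6.5).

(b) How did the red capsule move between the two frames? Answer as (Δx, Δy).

(0.8, -1.6)

The red capsule started near (9.2, 5.2) and ended near (10.0, 3.6).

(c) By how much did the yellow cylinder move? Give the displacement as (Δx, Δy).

(1.3, 0.9)

The yellow cylinder started near (10.8, 3.9) and ended near (12.1, 4.8).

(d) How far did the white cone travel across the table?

1.7

From (12.2, 4.3) to (10.9, 5.4), the white cone covered √(1.3² + 1.1²) ≈ 1.7 units.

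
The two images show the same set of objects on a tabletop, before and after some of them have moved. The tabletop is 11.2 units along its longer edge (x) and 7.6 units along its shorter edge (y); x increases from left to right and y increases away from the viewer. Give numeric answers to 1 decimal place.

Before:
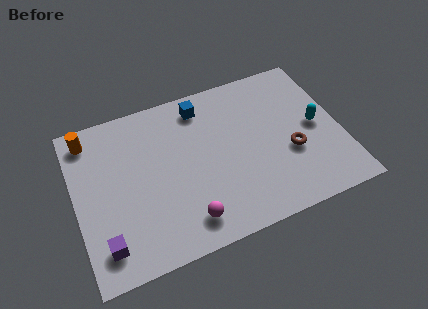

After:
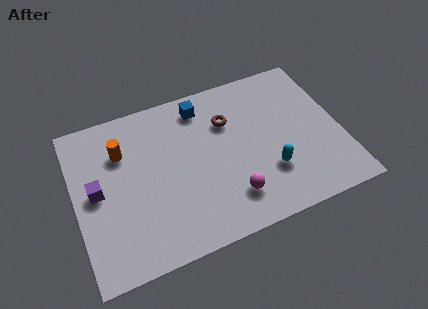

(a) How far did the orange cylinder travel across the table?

1.7

From (0.8, 6.5) to (2.1, 5.4), the orange cylinder covered √(1.3² + 1.1²) ≈ 1.7 units.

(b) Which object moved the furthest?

the brown torus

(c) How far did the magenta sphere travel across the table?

1.9

The magenta sphere was near (4.4, 1.3) before and (6.3, 1.7) after, so it travelled √(1.9² + 0.4²) ≈ 1.9 units.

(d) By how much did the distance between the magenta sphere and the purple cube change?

+2.4

The distance was about 3.4 in the first image and 5.8 in the second, so they moved 2.4 units further apart.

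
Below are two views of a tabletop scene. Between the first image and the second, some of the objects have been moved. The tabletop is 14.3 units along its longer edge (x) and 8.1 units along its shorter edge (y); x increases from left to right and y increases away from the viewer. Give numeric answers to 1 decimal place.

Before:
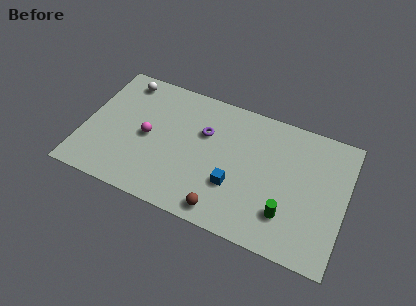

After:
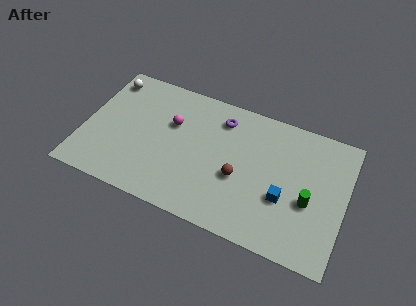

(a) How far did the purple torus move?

1.4

From (6.5, 5.3) to (7.3, 6.5), the purple torus covered √(0.8² + 1.2²) ≈ 1.4 units.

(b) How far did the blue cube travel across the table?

2.7

From (8.4, 2.7) to (11.1, 3.0), the blue cube covered √(2.7² + 0.3²) ≈ 2.7 units.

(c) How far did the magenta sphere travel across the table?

1.8

The magenta sphere moved from about (3.5, 3.9) to (4.7, 5.2), a distance of √(1.2² + 1.3²) ≈ 1.8.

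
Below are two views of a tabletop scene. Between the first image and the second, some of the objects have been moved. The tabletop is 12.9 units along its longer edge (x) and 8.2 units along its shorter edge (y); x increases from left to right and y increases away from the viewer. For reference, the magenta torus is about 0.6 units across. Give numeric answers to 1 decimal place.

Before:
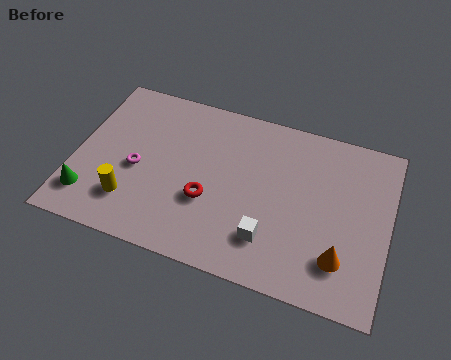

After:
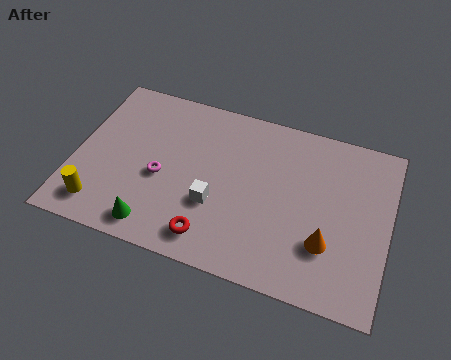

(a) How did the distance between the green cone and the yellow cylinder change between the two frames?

+0.6

They were about 1.7 units apart before and 2.3 after — 0.6 units further apart.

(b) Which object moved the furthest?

the green cone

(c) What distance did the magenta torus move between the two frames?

1.0

The magenta torus was near (2.6, 3.6) before and (3.6, 3.5) after, so it travelled √(1.0² + 0.1²) ≈ 1.0 units.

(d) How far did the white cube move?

2.5

The white cube moved from about (8.2, 2.0) to (5.9, 2.9), a distance of √(2.3² + 0.9²) ≈ 2.5.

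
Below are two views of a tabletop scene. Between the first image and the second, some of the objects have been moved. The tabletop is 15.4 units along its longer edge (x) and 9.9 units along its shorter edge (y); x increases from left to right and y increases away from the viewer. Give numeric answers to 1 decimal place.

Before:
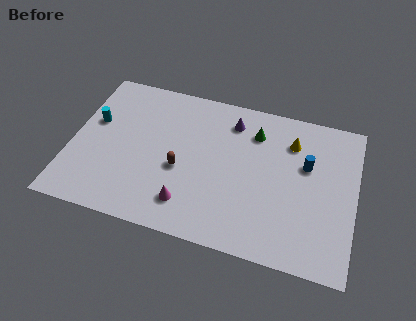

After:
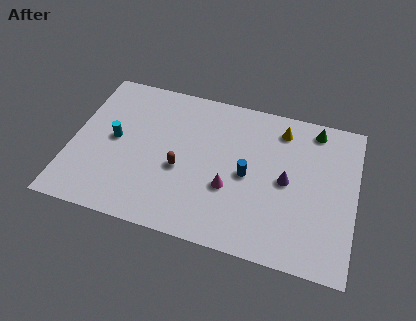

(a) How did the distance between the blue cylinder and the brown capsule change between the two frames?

-3.4

They were about 7.0 units apart before and 3.6 after — 3.4 units closer together.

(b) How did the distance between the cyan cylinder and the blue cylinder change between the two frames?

-4.3

They were about 11.6 units apart before and 7.3 after — 4.3 units closer together.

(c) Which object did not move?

the brown capsule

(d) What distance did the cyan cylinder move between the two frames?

1.5

From (1.1, 6.0) to (2.3, 5.1), the cyan cylinder covered √(1.2² + 0.9²) ≈ 1.5 units.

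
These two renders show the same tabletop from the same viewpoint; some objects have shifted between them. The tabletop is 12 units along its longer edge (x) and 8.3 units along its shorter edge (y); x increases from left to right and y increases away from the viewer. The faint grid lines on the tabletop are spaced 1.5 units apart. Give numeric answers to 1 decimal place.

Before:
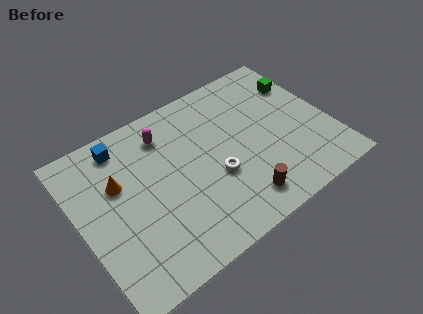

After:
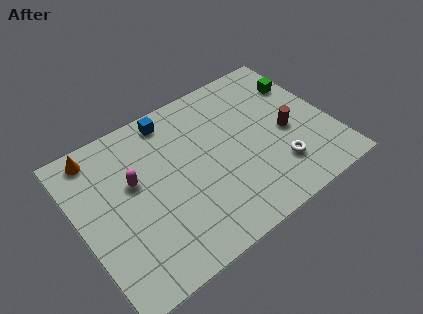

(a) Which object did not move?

the green cube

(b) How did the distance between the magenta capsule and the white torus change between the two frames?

+3.2

Before: roughly 3.8 units apart; after: 7.0. That's 3.2 units further apart.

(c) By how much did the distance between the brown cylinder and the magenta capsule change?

+1.5

The distance was about 5.8 in the first image and 7.3 in the second, so they moved 1.5 units further apart.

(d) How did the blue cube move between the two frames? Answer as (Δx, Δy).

(2.4, 0.2)

From the two frames, the blue cube sits at roughly (2.5, 7.1) before and (4.9, 7.3) after.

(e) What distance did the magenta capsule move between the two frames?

2.4

The magenta capsule moved from about (4.5, 6.6) to (2.7, 5.0), a distance of √(1.8² + 1.6²) ≈ 2.4.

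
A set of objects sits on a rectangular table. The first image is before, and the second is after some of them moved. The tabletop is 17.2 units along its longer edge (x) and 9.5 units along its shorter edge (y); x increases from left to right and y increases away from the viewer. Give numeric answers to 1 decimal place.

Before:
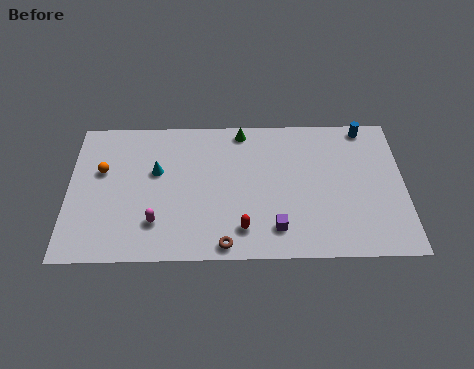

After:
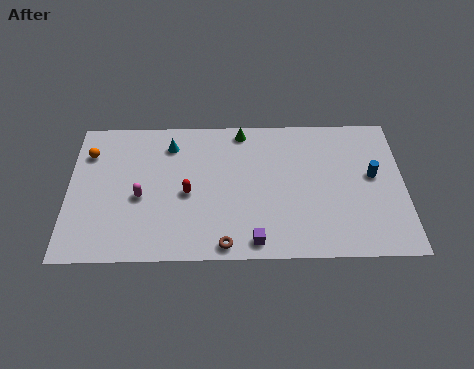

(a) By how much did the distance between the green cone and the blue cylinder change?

+1.0

They were about 6.4 units apart before and 7.4 after — 1.0 units further apart.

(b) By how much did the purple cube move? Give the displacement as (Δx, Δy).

(-1.1, -0.8)

The purple cube was at about (10.6, 1.9) and moved to about (9.5, 1.1).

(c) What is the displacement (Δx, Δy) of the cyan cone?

(0.7, 1.8)

From the two frames, the cyan cone sits at roughly (4.5, 5.8) before and (5.2, 7.6) after.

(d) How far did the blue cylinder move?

3.3

The blue cylinder moved from about (15.3, 8.6) to (15.6, 5.3), a distance of √(0.3² + 3.3²) ≈ 3.3.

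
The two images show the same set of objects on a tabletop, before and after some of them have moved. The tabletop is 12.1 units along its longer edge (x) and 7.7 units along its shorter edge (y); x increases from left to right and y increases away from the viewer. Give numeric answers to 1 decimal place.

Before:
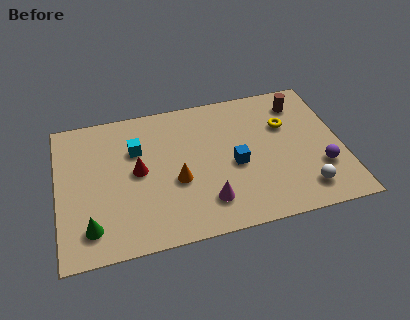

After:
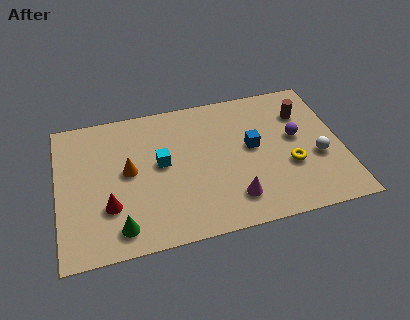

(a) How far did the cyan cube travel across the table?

1.4

The cyan cube moved from about (3.4, 5.2) to (4.4, 4.2), a distance of √(1.0² + 1.0²) ≈ 1.4.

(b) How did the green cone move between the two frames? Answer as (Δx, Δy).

(1.2, -0.3)

The green cone was at about (1.3, 1.5) and moved to about (2.5, 1.2).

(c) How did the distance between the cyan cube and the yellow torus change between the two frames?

-0.8

Before: roughly 6.4 units apart; after: 5.6. That's 0.8 units closer together.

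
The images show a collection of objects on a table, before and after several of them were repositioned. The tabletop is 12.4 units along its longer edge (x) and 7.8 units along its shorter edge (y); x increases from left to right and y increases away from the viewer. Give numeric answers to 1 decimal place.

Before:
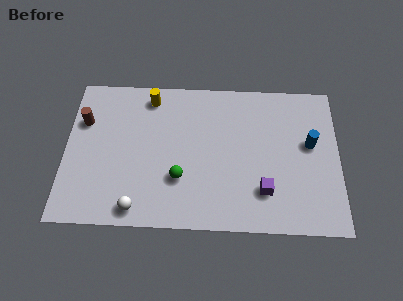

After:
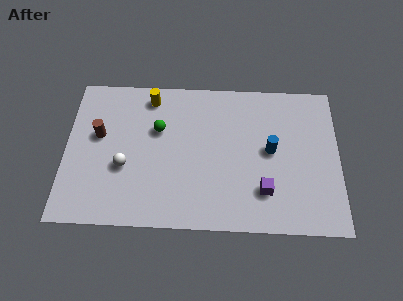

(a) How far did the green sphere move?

2.7

The green sphere moved from about (5.2, 2.5) to (4.2, 5.0), a distance of √(1.0² + 2.5²) ≈ 2.7.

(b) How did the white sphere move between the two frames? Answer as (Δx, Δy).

(-0.6, 2.1)

The white sphere started near (3.3, 0.9) and ended near (2.7, 3.0).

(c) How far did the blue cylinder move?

1.8

From (11.1, 4.5) to (9.3, 4.1), the blue cylinder covered √(1.8² + 0.4²) ≈ 1.8 units.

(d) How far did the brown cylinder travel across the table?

1.0

The brown cylinder was near (0.8, 5.3) before and (1.5, 4.6) after, so it travelled √(0.7² + 0.7²) ≈ 1.0 units.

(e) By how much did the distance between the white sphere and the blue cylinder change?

-1.9

They were about 8.6 units apart before and 6.7 after — 1.9 units closer together.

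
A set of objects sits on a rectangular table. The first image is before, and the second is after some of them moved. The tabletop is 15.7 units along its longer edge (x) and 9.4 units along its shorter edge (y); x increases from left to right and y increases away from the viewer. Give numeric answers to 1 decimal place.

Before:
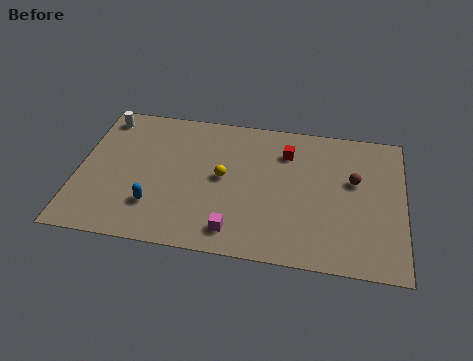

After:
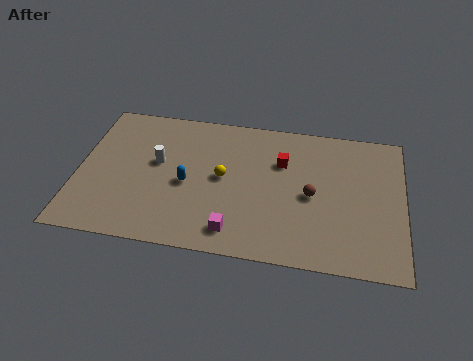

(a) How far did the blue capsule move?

2.3

The blue capsule moved from about (3.8, 2.5) to (5.3, 4.2), a distance of √(1.5² + 1.7²) ≈ 2.3.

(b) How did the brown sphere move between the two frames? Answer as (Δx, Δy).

(-2.0, -1.3)

From the two frames, the brown sphere sits at roughly (13.3, 5.7) before and (11.3, 4.4) after.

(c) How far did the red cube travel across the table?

0.7

The red cube was near (10.0, 7.1) before and (9.8, 6.4) after, so it travelled √(0.2² + 0.7²) ≈ 0.7 units.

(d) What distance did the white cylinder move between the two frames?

3.9

From (1.0, 8.1) to (3.8, 5.4), the white cylinder covered √(2.8² + 2.7²) ≈ 3.9 units.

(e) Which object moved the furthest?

the white cylinder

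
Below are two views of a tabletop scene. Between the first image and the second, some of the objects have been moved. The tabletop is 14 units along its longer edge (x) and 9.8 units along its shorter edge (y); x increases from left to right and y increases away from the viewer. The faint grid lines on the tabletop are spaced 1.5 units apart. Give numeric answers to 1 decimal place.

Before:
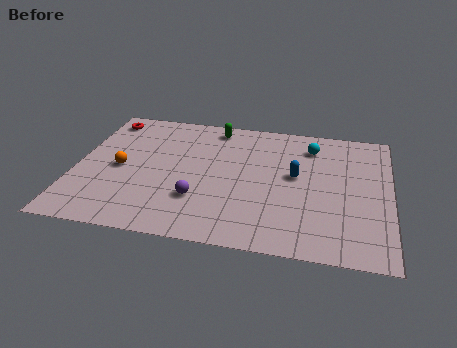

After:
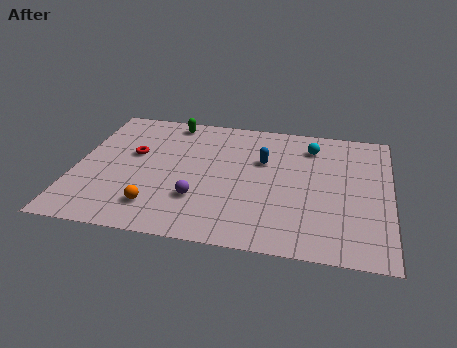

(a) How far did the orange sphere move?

3.2

The orange sphere moved from about (2.0, 4.6) to (3.8, 2.0), a distance of √(1.8² + 2.6²) ≈ 3.2.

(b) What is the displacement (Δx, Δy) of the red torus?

(1.5, -2.6)

The red torus was at about (1.0, 8.4) and moved to about (2.5, 5.8).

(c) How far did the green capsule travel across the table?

2.0

From (6.0, 8.6) to (4.0, 8.7), the green capsule covered √(2.0² + 0.1²) ≈ 2.0 units.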